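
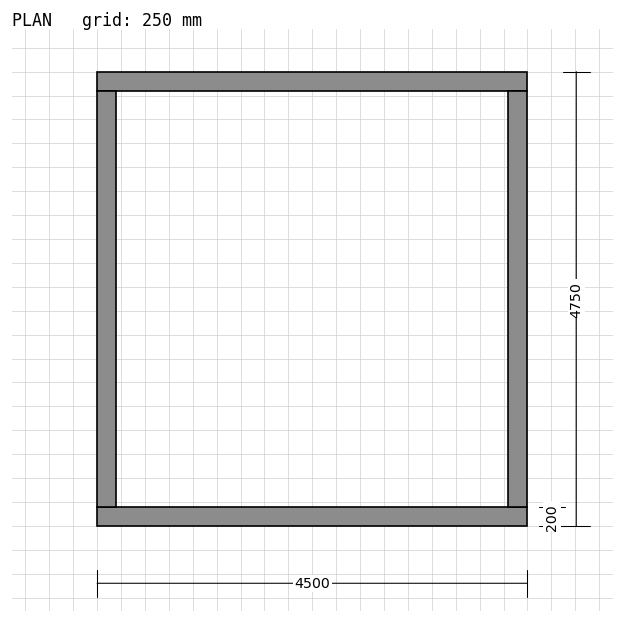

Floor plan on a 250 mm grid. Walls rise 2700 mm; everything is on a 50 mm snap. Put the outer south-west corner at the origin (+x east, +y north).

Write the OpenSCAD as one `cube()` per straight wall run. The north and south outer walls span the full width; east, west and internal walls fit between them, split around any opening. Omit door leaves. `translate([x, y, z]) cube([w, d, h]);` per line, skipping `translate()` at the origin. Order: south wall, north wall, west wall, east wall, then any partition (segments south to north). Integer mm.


cube([4500, 200, 2700]);
translate([0, 4550, 0]) cube([4500, 200, 2700]);
translate([0, 200, 0]) cube([200, 4350, 2700]);
translate([4300, 200, 0]) cube([200, 4350, 2700]);


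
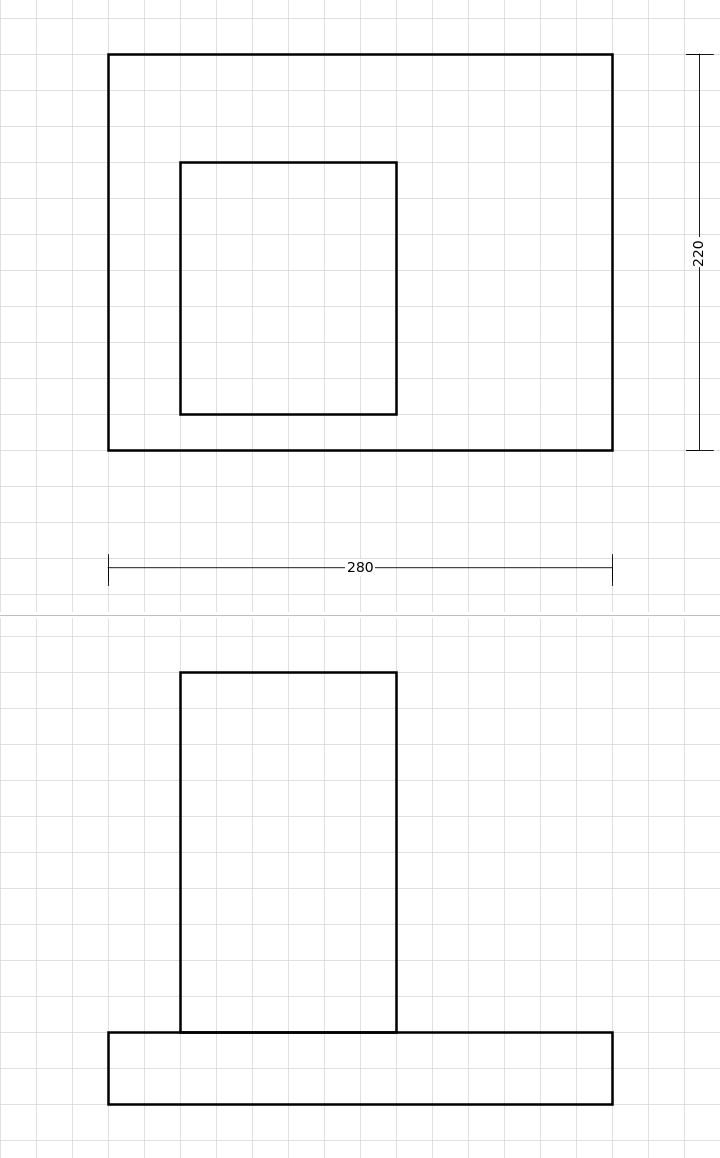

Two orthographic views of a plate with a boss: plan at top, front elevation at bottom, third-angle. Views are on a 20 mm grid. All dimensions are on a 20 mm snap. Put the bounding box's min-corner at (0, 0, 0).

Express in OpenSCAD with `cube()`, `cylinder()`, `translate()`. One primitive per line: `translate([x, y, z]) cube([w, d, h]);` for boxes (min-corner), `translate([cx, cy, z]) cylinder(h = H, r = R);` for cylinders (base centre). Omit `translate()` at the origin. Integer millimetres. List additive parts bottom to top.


cube([280, 220, 40]);
translate([40, 20, 40]) cube([120, 140, 200]);


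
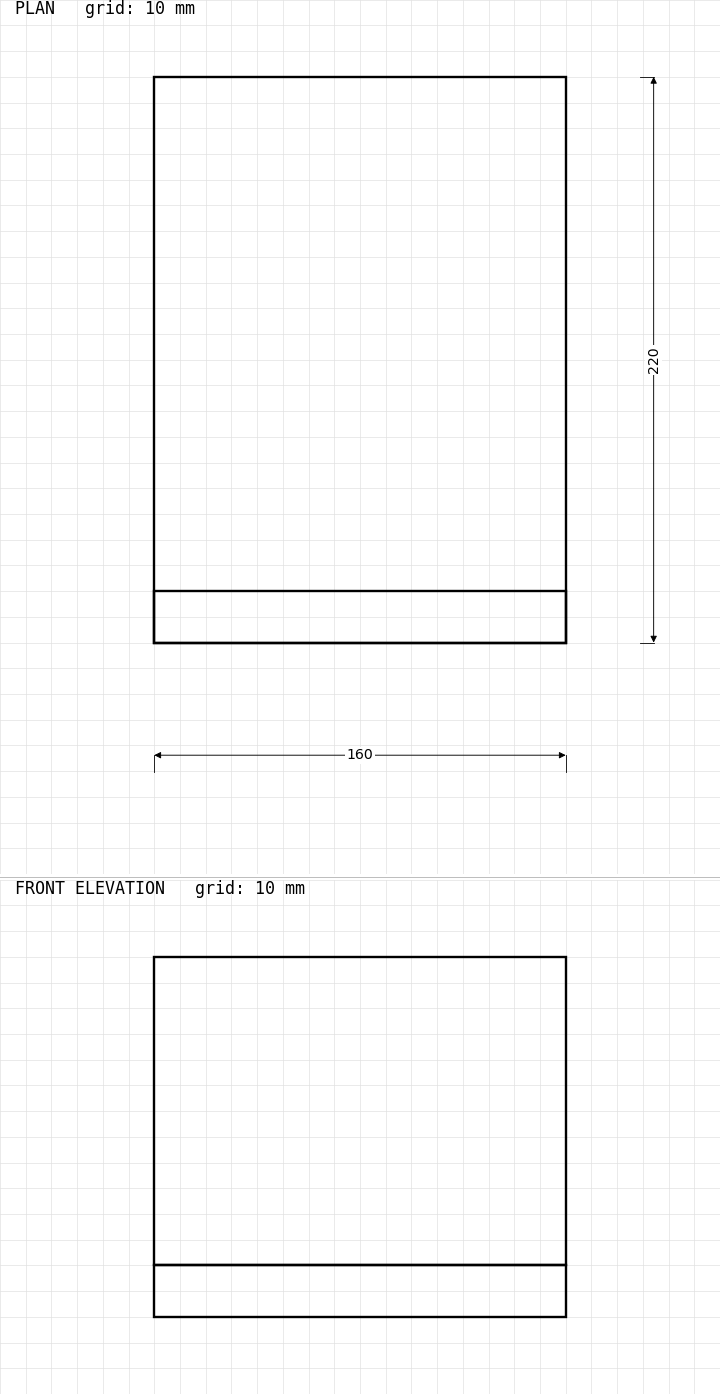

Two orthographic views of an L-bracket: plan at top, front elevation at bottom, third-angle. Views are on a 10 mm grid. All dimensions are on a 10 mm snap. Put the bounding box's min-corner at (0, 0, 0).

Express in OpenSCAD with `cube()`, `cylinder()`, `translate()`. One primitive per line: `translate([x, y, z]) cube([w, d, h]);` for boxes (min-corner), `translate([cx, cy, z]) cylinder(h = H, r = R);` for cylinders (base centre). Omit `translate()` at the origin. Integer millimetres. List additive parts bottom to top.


cube([160, 220, 20]);
translate([0, 0, 20]) cube([160, 20, 120]);


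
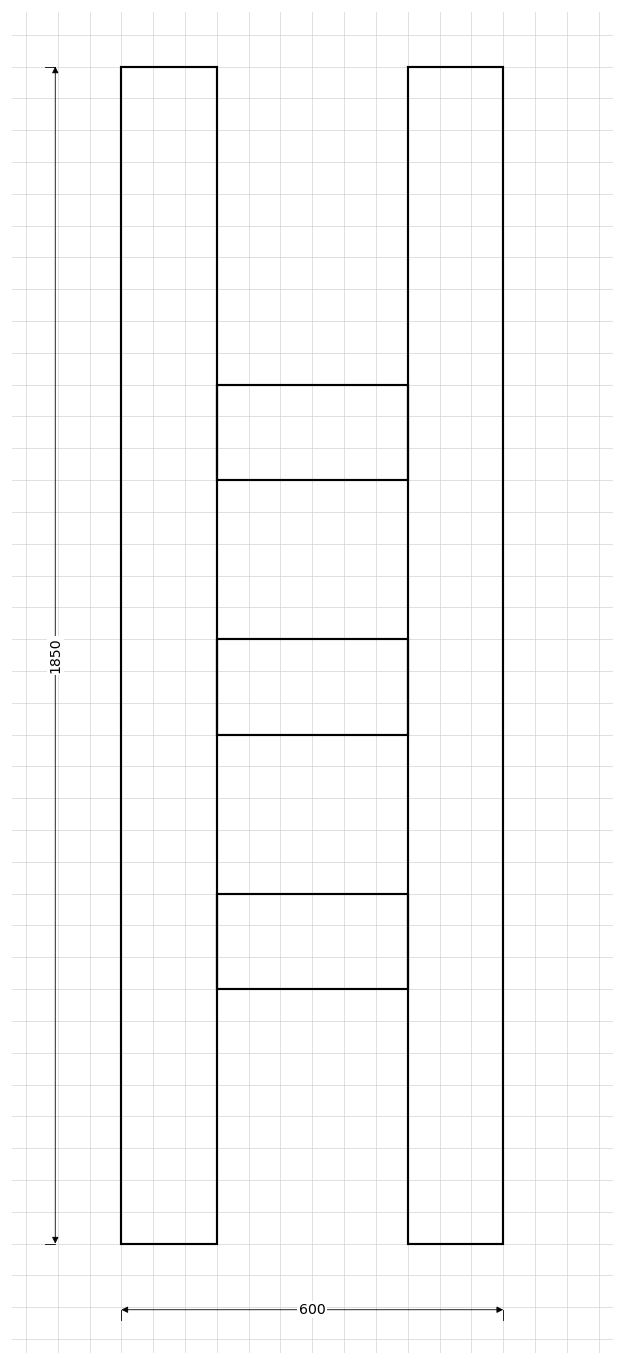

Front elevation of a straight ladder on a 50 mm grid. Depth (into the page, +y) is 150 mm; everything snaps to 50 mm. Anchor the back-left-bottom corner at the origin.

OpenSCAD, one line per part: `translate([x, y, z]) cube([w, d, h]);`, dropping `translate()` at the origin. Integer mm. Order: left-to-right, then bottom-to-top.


cube([150, 150, 1850]);
translate([150, 0, 400]) cube([300, 150, 150]);
translate([150, 0, 800]) cube([300, 150, 150]);
translate([150, 0, 1200]) cube([300, 150, 150]);
translate([450, 0, 0]) cube([150, 150, 1850]);


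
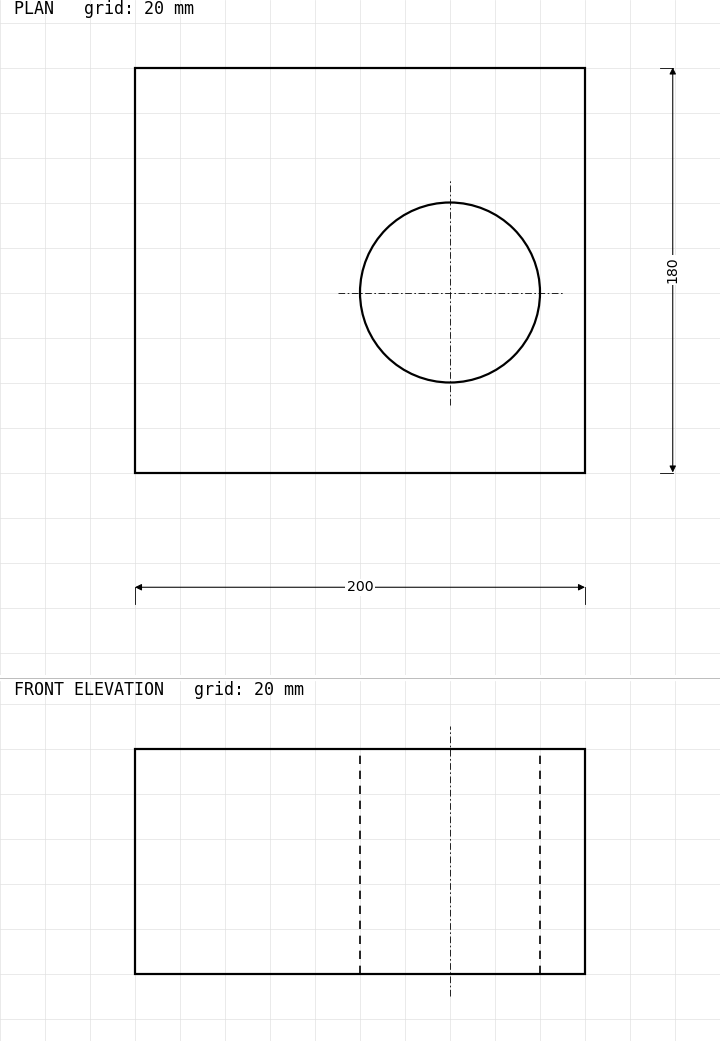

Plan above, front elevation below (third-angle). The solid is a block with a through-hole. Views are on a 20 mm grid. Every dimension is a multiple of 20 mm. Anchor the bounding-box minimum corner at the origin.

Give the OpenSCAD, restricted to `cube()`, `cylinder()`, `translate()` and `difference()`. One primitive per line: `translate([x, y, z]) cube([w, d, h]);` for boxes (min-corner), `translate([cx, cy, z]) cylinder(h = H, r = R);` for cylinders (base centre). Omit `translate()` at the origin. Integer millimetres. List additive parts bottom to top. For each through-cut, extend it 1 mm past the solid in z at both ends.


difference() {
  cube([200, 180, 100]);
  translate([140, 80, -1]) cylinder(h = 102, r = 40);
}


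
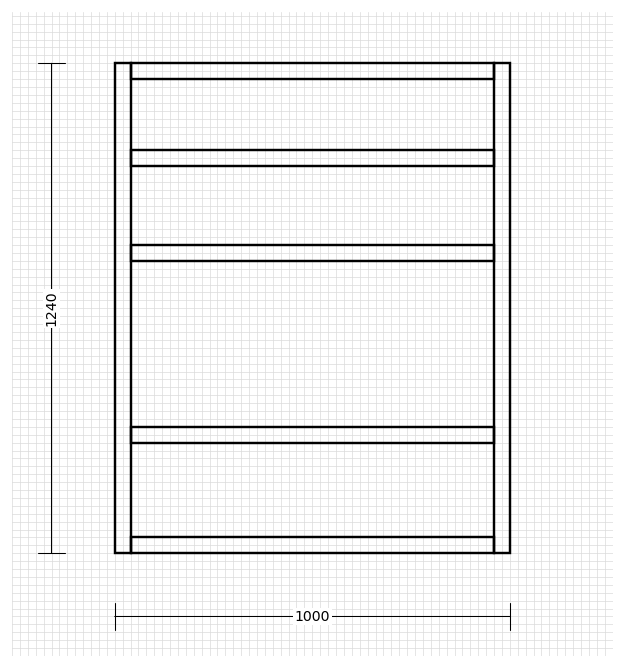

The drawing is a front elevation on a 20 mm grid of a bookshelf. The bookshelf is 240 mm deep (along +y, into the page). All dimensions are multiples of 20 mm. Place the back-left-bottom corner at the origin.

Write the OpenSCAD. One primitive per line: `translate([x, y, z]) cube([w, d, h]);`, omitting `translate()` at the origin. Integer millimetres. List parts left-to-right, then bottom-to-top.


cube([40, 240, 1240]);
translate([40, 0, 0]) cube([920, 240, 40]);
translate([40, 0, 280]) cube([920, 240, 40]);
translate([40, 0, 740]) cube([920, 240, 40]);
translate([40, 0, 980]) cube([920, 240, 40]);
translate([40, 0, 1200]) cube([920, 240, 40]);
translate([960, 0, 0]) cube([40, 240, 1240]);


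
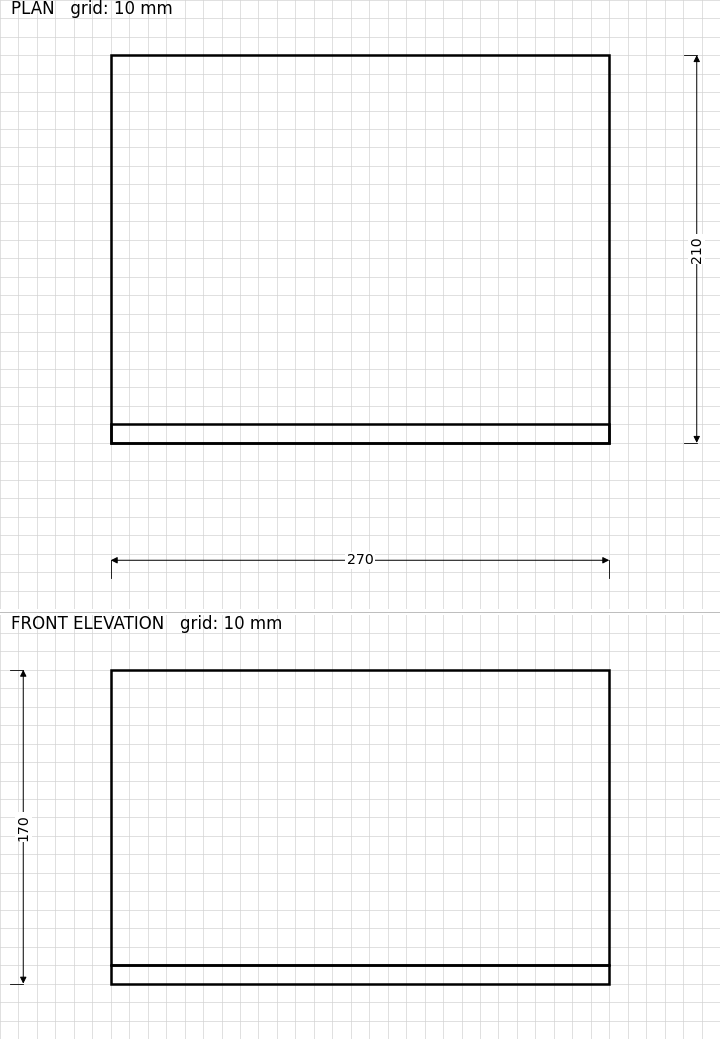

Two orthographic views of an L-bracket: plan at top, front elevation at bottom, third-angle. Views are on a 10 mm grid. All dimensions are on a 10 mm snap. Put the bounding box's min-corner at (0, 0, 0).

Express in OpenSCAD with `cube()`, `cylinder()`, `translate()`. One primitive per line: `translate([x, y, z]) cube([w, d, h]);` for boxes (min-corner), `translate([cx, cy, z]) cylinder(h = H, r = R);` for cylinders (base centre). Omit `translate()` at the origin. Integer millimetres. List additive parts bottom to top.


cube([270, 210, 10]);
translate([0, 0, 10]) cube([270, 10, 160]);


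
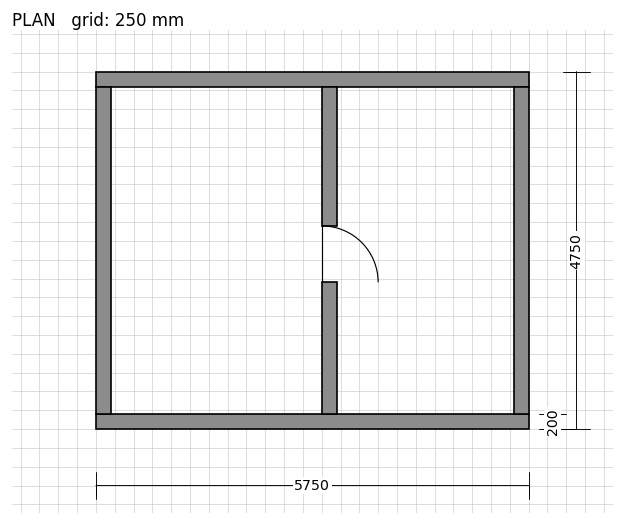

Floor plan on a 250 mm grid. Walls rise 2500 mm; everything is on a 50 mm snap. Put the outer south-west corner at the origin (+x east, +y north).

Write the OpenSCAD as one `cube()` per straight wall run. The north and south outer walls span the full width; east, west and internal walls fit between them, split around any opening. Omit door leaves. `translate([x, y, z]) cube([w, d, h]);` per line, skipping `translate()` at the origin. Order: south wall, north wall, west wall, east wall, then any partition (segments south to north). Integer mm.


cube([5750, 200, 2500]);
translate([0, 4550, 0]) cube([5750, 200, 2500]);
translate([0, 200, 0]) cube([200, 4350, 2500]);
translate([5550, 200, 0]) cube([200, 4350, 2500]);
translate([3000, 200, 0]) cube([200, 1750, 2500]);
translate([3000, 2700, 0]) cube([200, 1850, 2500]);


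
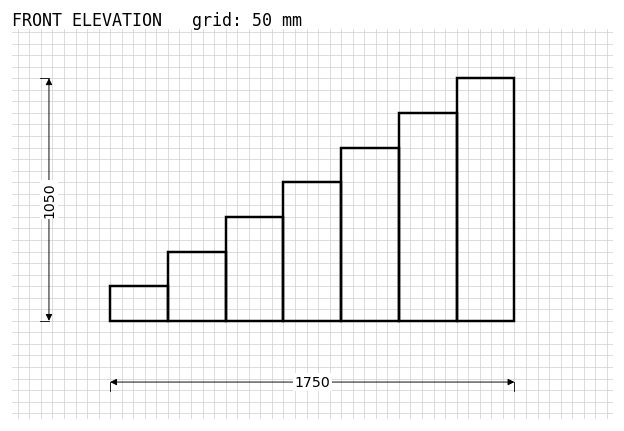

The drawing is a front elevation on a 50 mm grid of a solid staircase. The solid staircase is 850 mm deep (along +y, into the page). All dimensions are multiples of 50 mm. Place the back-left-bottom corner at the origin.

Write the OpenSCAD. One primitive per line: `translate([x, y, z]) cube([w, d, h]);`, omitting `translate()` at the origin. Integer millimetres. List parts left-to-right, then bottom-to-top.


cube([250, 850, 150]);
translate([250, 0, 0]) cube([250, 850, 300]);
translate([500, 0, 0]) cube([250, 850, 450]);
translate([750, 0, 0]) cube([250, 850, 600]);
translate([1000, 0, 0]) cube([250, 850, 750]);
translate([1250, 0, 0]) cube([250, 850, 900]);
translate([1500, 0, 0]) cube([250, 850, 1050]);


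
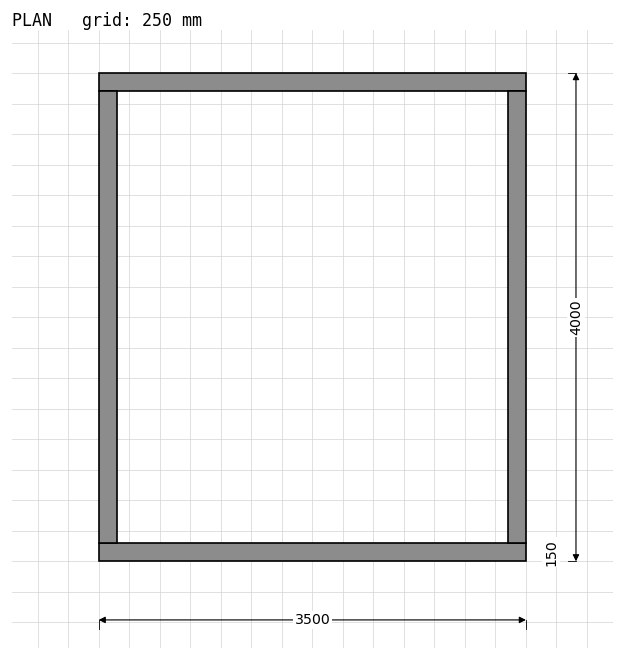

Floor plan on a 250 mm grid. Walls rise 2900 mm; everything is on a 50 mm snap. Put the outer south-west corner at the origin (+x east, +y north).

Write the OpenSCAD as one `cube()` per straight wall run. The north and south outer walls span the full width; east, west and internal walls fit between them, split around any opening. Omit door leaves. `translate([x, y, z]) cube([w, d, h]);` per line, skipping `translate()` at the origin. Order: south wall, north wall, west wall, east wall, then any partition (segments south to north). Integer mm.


cube([3500, 150, 2900]);
translate([0, 3850, 0]) cube([3500, 150, 2900]);
translate([0, 150, 0]) cube([150, 3700, 2900]);
translate([3350, 150, 0]) cube([150, 3700, 2900]);


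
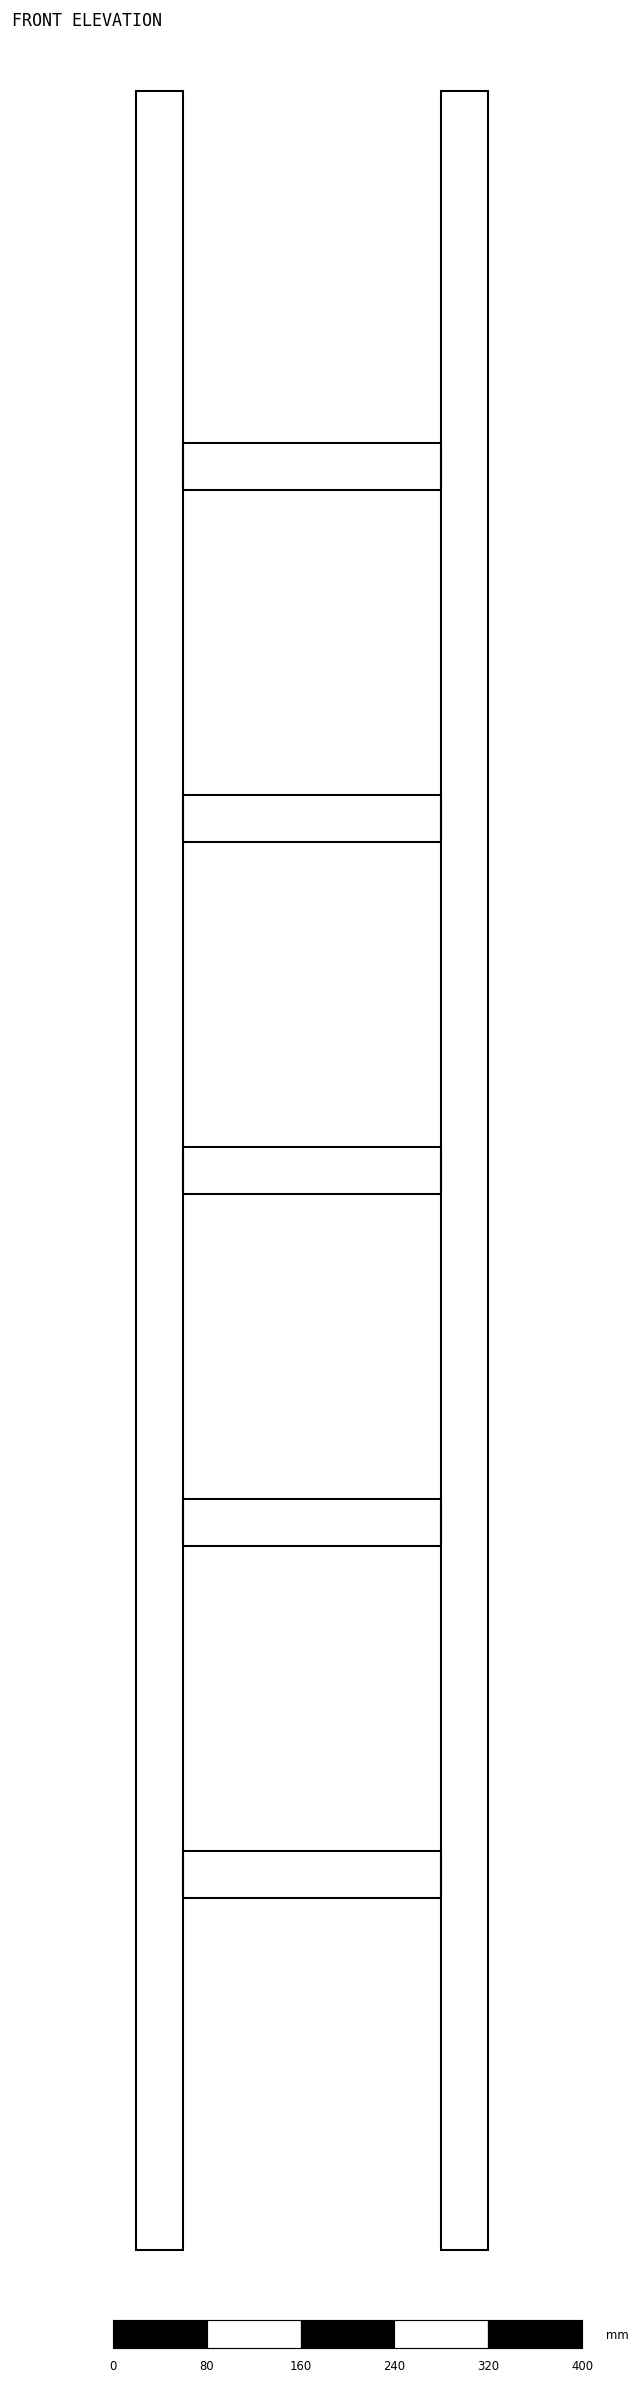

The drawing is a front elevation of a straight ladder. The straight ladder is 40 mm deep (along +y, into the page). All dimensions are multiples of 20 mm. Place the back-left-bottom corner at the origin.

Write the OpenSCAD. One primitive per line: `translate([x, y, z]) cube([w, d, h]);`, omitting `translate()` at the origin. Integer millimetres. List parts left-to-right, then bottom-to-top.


cube([40, 40, 1840]);
translate([40, 0, 300]) cube([220, 40, 40]);
translate([40, 0, 600]) cube([220, 40, 40]);
translate([40, 0, 900]) cube([220, 40, 40]);
translate([40, 0, 1200]) cube([220, 40, 40]);
translate([40, 0, 1500]) cube([220, 40, 40]);
translate([260, 0, 0]) cube([40, 40, 1840]);


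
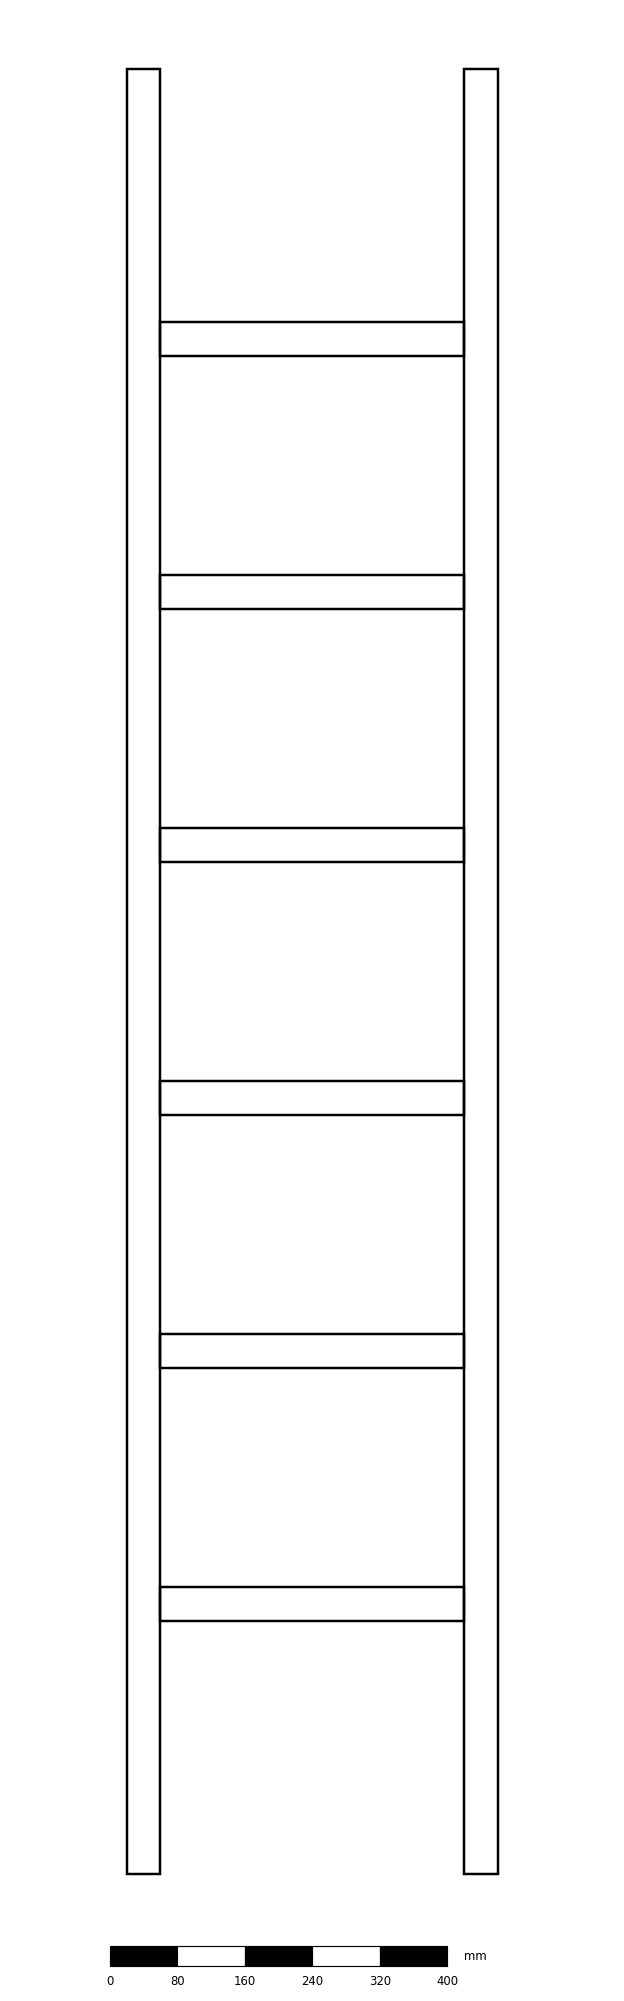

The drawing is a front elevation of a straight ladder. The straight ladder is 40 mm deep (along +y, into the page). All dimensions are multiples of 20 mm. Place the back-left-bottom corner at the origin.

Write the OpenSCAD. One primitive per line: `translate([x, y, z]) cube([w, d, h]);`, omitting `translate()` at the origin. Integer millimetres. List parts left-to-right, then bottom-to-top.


cube([40, 40, 2140]);
translate([40, 0, 300]) cube([360, 40, 40]);
translate([40, 0, 600]) cube([360, 40, 40]);
translate([40, 0, 900]) cube([360, 40, 40]);
translate([40, 0, 1200]) cube([360, 40, 40]);
translate([40, 0, 1500]) cube([360, 40, 40]);
translate([40, 0, 1800]) cube([360, 40, 40]);
translate([400, 0, 0]) cube([40, 40, 2140]);


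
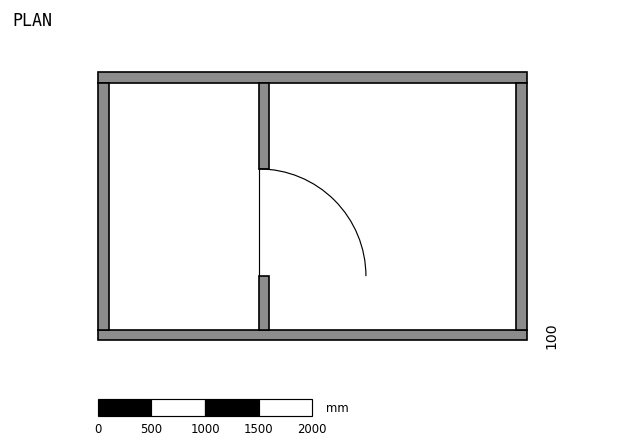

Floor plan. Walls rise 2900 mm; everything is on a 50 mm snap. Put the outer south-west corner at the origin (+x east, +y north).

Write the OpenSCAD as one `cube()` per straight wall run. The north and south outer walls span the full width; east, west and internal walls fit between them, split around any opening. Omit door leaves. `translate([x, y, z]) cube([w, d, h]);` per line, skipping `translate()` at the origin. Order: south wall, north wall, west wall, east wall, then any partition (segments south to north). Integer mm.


cube([4000, 100, 2900]);
translate([0, 2400, 0]) cube([4000, 100, 2900]);
translate([0, 100, 0]) cube([100, 2300, 2900]);
translate([3900, 100, 0]) cube([100, 2300, 2900]);
translate([1500, 100, 0]) cube([100, 500, 2900]);
translate([1500, 1600, 0]) cube([100, 800, 2900]);


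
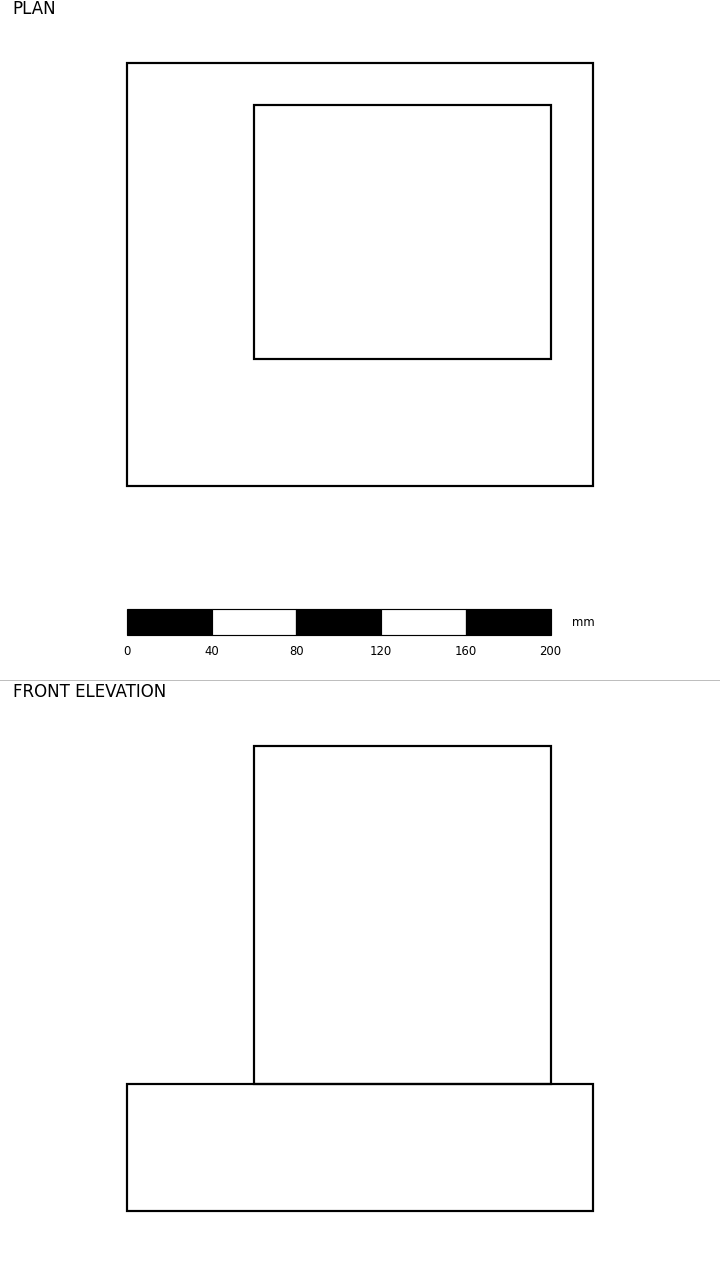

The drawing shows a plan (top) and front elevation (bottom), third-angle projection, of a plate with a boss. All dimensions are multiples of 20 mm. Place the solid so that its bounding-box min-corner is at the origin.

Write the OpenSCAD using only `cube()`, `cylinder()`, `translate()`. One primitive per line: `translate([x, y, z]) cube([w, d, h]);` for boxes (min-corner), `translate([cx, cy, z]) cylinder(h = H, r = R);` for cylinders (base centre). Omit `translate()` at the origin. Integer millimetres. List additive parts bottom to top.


cube([220, 200, 60]);
translate([60, 60, 60]) cube([140, 120, 160]);


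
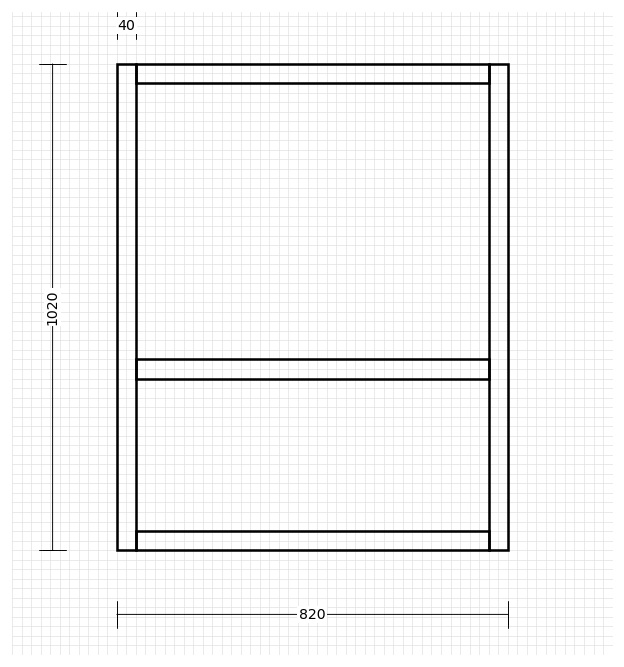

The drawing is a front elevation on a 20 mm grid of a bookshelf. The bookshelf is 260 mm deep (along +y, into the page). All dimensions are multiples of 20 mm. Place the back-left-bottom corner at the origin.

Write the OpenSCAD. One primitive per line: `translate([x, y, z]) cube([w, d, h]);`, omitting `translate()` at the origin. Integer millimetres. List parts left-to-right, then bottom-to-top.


cube([40, 260, 1020]);
translate([40, 0, 0]) cube([740, 260, 40]);
translate([40, 0, 360]) cube([740, 260, 40]);
translate([40, 0, 980]) cube([740, 260, 40]);
translate([780, 0, 0]) cube([40, 260, 1020]);


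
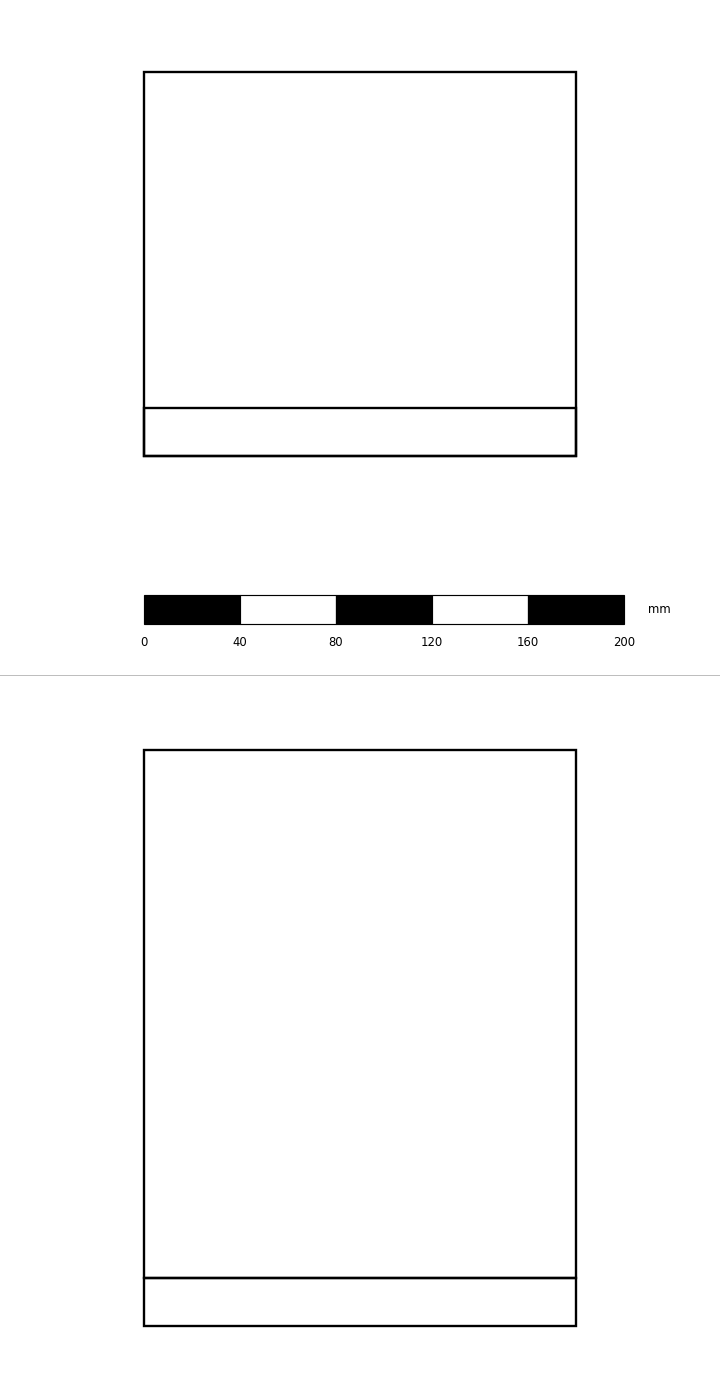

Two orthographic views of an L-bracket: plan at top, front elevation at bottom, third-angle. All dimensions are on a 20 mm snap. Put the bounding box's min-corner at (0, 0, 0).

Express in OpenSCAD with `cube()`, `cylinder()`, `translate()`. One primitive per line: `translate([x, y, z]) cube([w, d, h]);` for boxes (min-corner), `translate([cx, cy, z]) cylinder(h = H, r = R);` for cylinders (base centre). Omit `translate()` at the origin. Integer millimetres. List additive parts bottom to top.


cube([180, 160, 20]);
translate([0, 0, 20]) cube([180, 20, 220]);


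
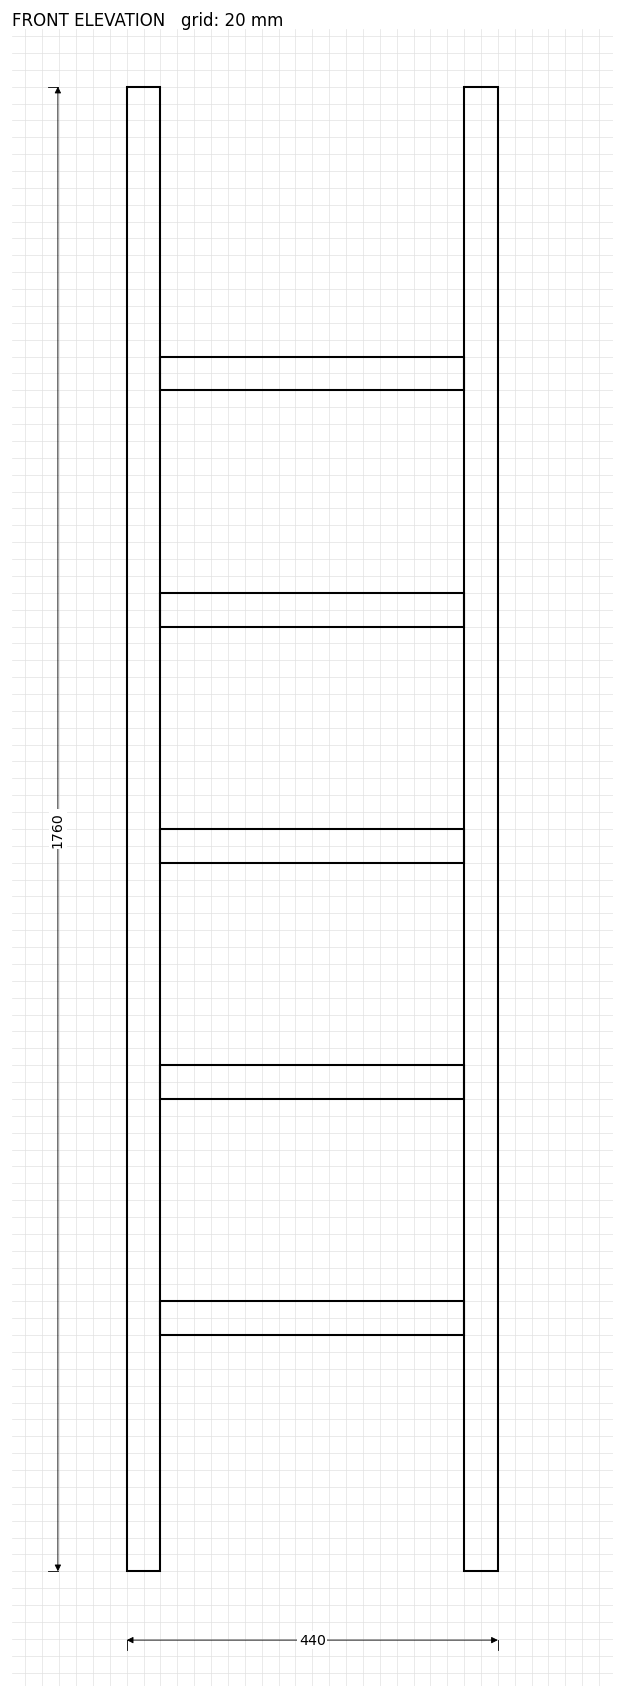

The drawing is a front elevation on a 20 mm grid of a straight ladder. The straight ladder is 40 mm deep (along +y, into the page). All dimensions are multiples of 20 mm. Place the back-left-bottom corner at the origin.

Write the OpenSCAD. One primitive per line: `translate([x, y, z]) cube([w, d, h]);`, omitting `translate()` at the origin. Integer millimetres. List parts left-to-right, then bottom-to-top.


cube([40, 40, 1760]);
translate([40, 0, 280]) cube([360, 40, 40]);
translate([40, 0, 560]) cube([360, 40, 40]);
translate([40, 0, 840]) cube([360, 40, 40]);
translate([40, 0, 1120]) cube([360, 40, 40]);
translate([40, 0, 1400]) cube([360, 40, 40]);
translate([400, 0, 0]) cube([40, 40, 1760]);


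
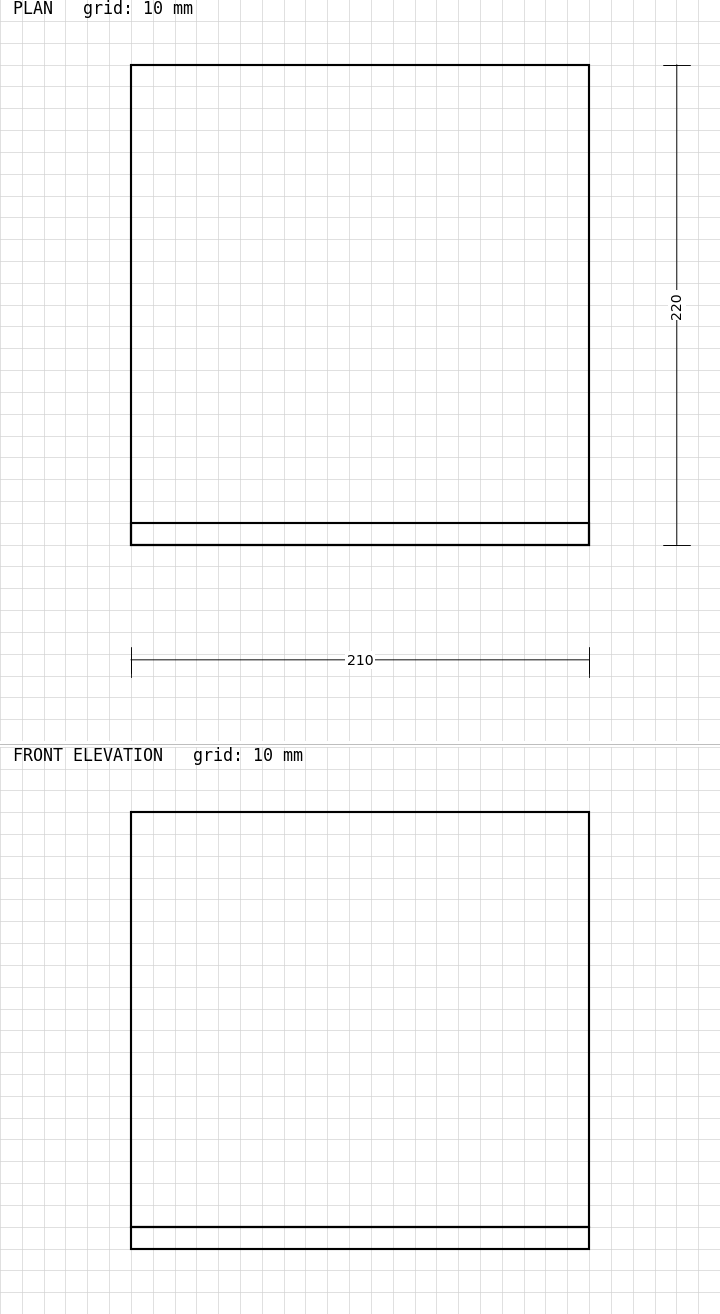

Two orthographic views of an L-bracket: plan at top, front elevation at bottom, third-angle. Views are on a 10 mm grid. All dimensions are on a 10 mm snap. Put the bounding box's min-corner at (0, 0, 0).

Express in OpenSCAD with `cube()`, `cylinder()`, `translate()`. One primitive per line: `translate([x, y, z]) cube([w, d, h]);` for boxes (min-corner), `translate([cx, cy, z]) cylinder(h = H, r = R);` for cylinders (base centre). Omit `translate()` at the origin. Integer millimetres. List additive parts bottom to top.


cube([210, 220, 10]);
translate([0, 0, 10]) cube([210, 10, 190]);


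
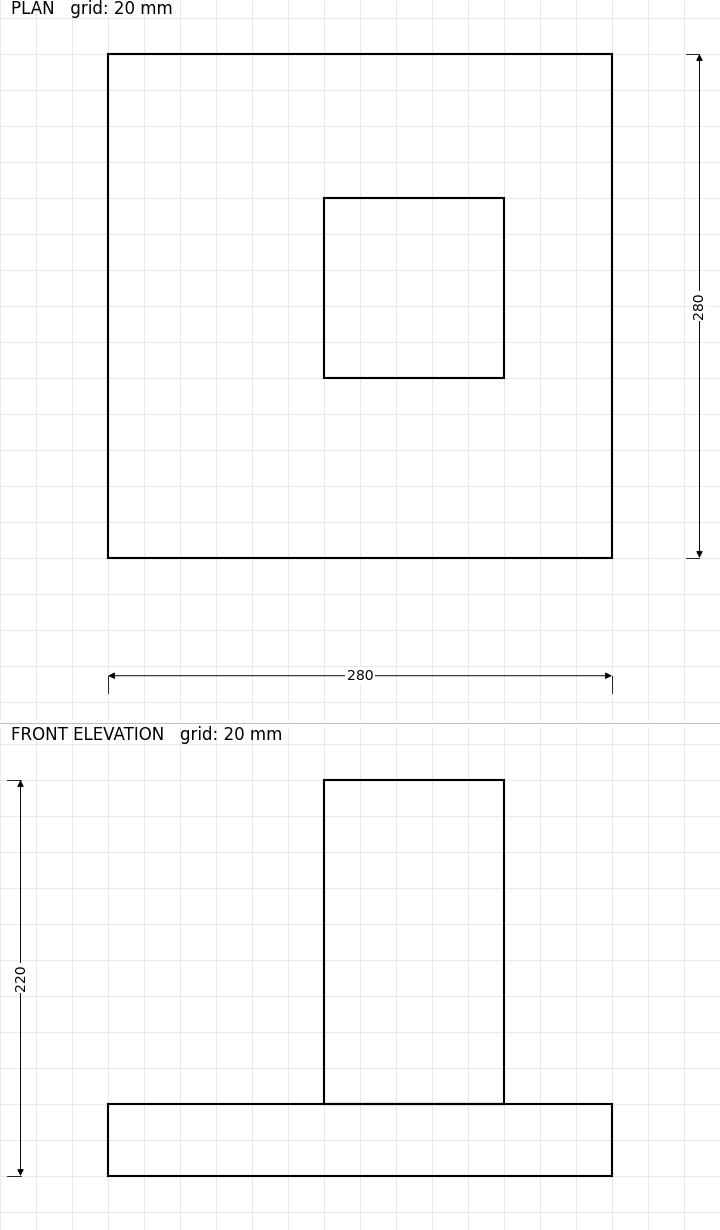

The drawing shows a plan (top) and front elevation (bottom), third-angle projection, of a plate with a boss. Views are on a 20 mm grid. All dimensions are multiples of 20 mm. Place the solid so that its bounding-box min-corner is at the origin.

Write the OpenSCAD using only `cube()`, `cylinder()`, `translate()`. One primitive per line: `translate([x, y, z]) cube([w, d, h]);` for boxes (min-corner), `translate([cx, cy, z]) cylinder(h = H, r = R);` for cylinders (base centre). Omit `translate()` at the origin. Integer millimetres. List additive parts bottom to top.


cube([280, 280, 40]);
translate([120, 100, 40]) cube([100, 100, 180]);


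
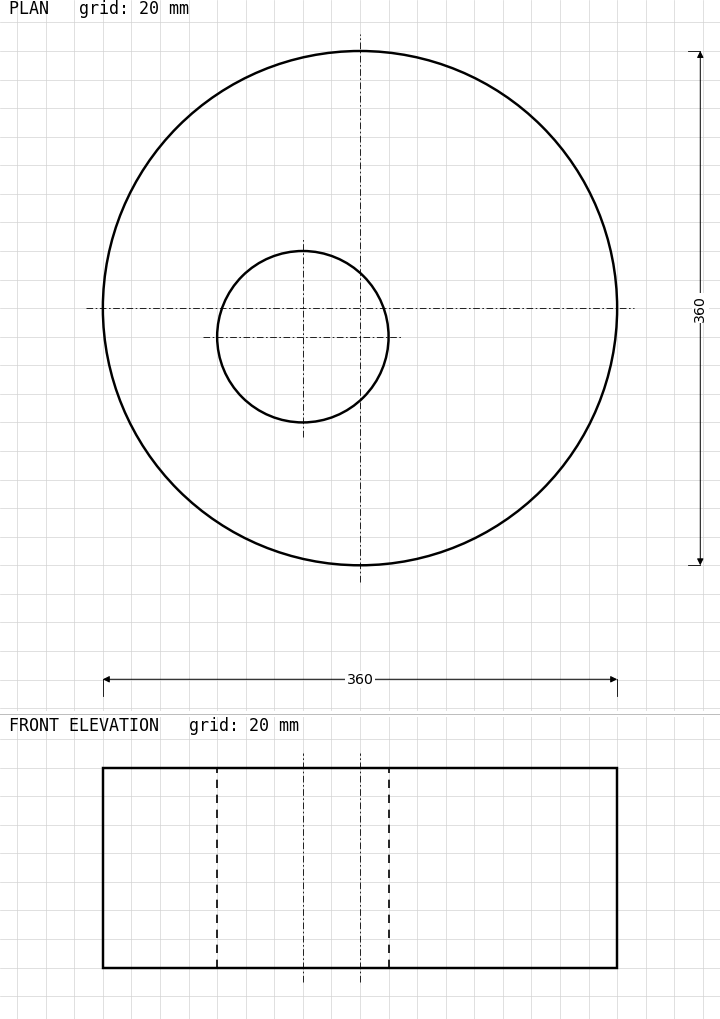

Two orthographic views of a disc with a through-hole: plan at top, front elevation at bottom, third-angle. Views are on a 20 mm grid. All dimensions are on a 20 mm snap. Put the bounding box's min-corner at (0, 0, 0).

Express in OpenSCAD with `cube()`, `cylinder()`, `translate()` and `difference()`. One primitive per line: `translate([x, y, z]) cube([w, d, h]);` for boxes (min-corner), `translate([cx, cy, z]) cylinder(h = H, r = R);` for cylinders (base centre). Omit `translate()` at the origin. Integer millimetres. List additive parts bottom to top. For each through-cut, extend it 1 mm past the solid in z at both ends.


difference() {
  translate([180, 180, 0]) cylinder(h = 140, r = 180);
  translate([140, 160, -1]) cylinder(h = 142, r = 60);
}


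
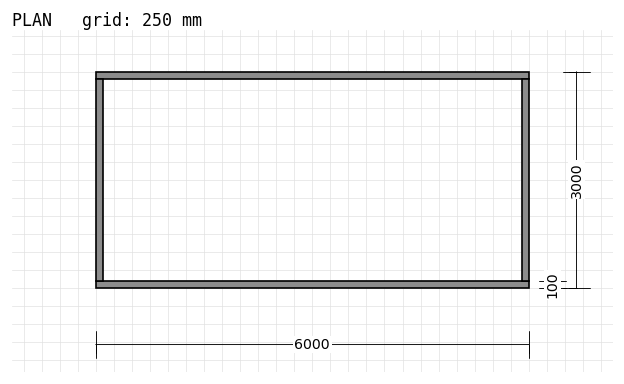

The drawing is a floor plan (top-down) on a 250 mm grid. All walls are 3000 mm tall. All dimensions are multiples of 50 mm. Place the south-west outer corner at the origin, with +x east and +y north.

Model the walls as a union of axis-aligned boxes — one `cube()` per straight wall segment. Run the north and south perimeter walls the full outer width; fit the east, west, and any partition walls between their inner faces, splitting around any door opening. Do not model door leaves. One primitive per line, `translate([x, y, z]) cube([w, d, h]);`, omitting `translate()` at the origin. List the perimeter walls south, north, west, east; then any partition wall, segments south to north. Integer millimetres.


cube([6000, 100, 3000]);
translate([0, 2900, 0]) cube([6000, 100, 3000]);
translate([0, 100, 0]) cube([100, 2800, 3000]);
translate([5900, 100, 0]) cube([100, 2800, 3000]);


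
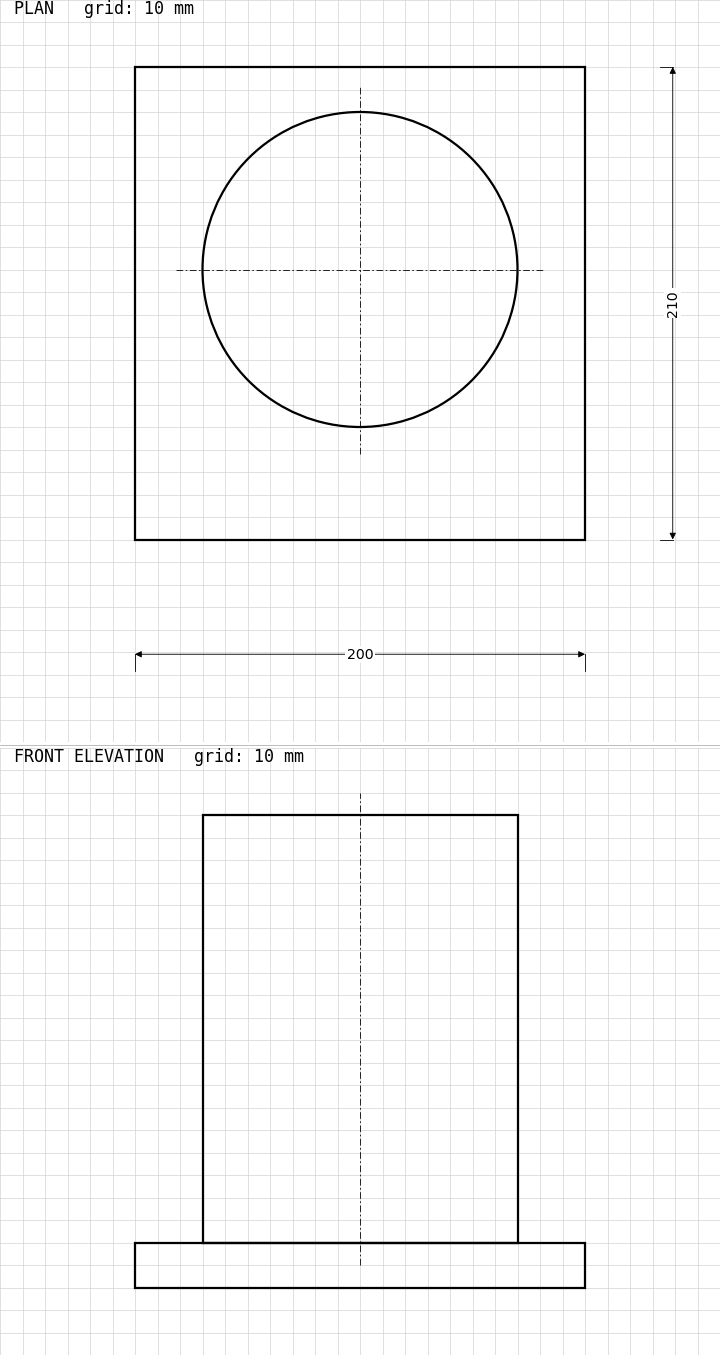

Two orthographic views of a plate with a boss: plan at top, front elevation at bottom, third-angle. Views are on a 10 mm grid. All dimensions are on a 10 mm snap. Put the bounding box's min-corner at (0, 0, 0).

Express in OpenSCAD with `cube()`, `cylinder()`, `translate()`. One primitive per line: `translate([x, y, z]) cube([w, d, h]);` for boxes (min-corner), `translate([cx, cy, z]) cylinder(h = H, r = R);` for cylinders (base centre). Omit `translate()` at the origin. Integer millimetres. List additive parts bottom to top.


cube([200, 210, 20]);
translate([100, 120, 20]) cylinder(h = 190, r = 70);


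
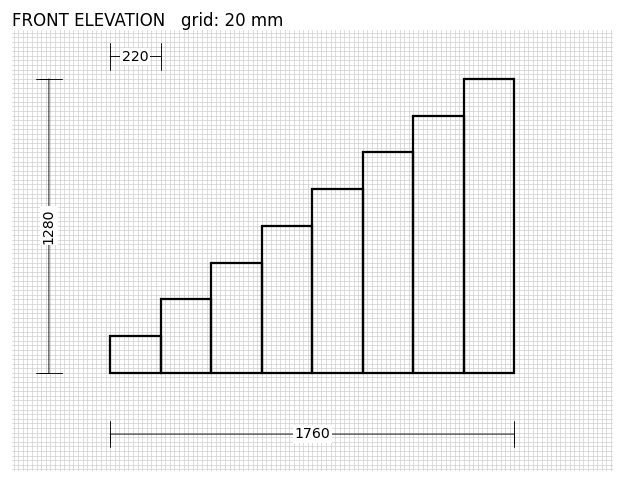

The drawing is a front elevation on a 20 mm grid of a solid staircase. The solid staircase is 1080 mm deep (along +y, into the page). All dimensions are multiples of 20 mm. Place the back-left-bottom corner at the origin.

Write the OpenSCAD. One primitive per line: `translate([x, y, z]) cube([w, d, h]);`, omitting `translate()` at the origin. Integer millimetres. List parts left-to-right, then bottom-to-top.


cube([220, 1080, 160]);
translate([220, 0, 0]) cube([220, 1080, 320]);
translate([440, 0, 0]) cube([220, 1080, 480]);
translate([660, 0, 0]) cube([220, 1080, 640]);
translate([880, 0, 0]) cube([220, 1080, 800]);
translate([1100, 0, 0]) cube([220, 1080, 960]);
translate([1320, 0, 0]) cube([220, 1080, 1120]);
translate([1540, 0, 0]) cube([220, 1080, 1280]);


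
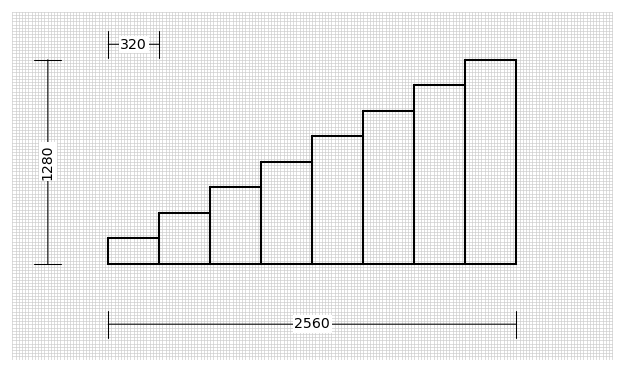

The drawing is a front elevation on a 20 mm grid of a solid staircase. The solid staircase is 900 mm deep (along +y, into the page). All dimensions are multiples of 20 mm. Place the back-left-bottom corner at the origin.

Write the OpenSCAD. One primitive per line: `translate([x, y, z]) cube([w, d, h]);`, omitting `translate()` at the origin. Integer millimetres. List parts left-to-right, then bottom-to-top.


cube([320, 900, 160]);
translate([320, 0, 0]) cube([320, 900, 320]);
translate([640, 0, 0]) cube([320, 900, 480]);
translate([960, 0, 0]) cube([320, 900, 640]);
translate([1280, 0, 0]) cube([320, 900, 800]);
translate([1600, 0, 0]) cube([320, 900, 960]);
translate([1920, 0, 0]) cube([320, 900, 1120]);
translate([2240, 0, 0]) cube([320, 900, 1280]);


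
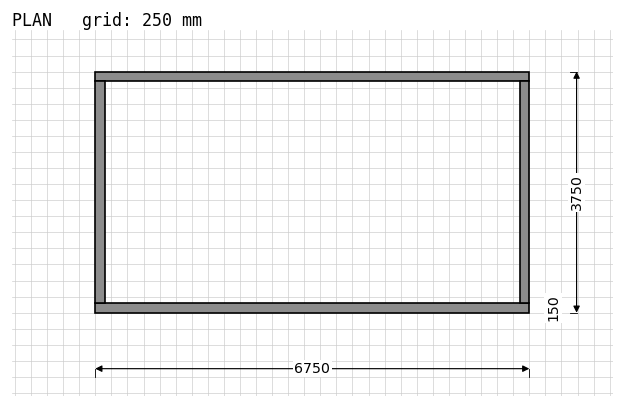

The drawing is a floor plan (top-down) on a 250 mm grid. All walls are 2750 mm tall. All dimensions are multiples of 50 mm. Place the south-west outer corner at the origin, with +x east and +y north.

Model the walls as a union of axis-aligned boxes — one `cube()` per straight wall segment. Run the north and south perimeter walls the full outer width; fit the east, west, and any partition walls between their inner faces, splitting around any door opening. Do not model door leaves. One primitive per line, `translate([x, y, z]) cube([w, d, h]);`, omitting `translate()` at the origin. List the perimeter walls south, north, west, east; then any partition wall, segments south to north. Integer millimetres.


cube([6750, 150, 2750]);
translate([0, 3600, 0]) cube([6750, 150, 2750]);
translate([0, 150, 0]) cube([150, 3450, 2750]);
translate([6600, 150, 0]) cube([150, 3450, 2750]);


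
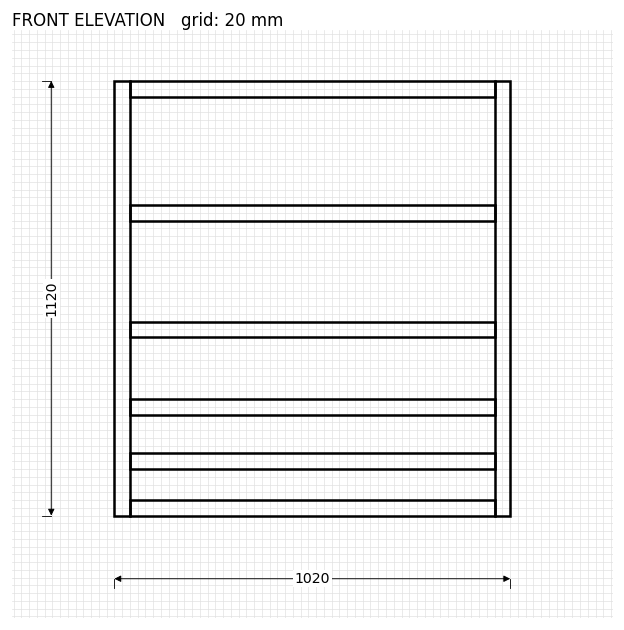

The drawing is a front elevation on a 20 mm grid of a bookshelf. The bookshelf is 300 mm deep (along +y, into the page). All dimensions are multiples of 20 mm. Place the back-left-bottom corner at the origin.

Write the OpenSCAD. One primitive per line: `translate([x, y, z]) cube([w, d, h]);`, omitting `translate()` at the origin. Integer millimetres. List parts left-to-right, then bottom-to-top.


cube([40, 300, 1120]);
translate([40, 0, 0]) cube([940, 300, 40]);
translate([40, 0, 120]) cube([940, 300, 40]);
translate([40, 0, 260]) cube([940, 300, 40]);
translate([40, 0, 460]) cube([940, 300, 40]);
translate([40, 0, 760]) cube([940, 300, 40]);
translate([40, 0, 1080]) cube([940, 300, 40]);
translate([980, 0, 0]) cube([40, 300, 1120]);


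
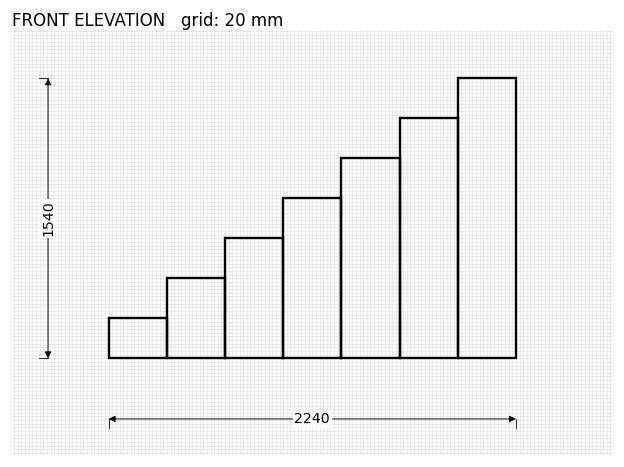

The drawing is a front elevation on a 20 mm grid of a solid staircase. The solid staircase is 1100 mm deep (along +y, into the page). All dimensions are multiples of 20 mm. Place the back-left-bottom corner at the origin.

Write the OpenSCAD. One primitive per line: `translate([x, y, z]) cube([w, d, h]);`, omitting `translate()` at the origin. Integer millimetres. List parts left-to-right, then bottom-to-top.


cube([320, 1100, 220]);
translate([320, 0, 0]) cube([320, 1100, 440]);
translate([640, 0, 0]) cube([320, 1100, 660]);
translate([960, 0, 0]) cube([320, 1100, 880]);
translate([1280, 0, 0]) cube([320, 1100, 1100]);
translate([1600, 0, 0]) cube([320, 1100, 1320]);
translate([1920, 0, 0]) cube([320, 1100, 1540]);


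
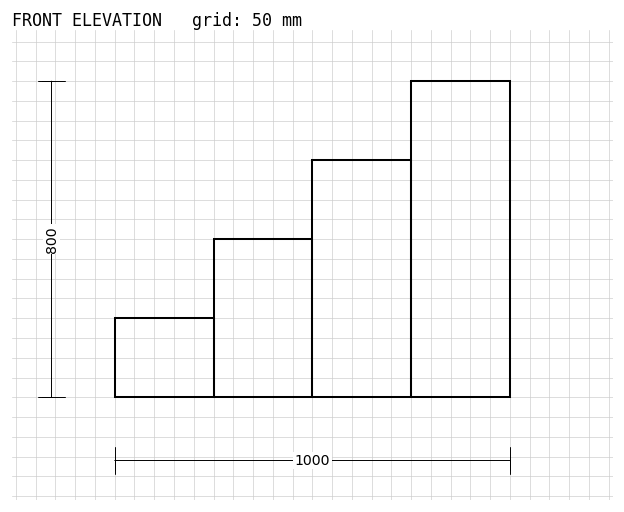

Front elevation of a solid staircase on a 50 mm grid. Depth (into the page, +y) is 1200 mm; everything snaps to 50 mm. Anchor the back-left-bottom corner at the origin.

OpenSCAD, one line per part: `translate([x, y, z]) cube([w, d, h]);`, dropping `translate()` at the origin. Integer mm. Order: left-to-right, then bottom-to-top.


cube([250, 1200, 200]);
translate([250, 0, 0]) cube([250, 1200, 400]);
translate([500, 0, 0]) cube([250, 1200, 600]);
translate([750, 0, 0]) cube([250, 1200, 800]);


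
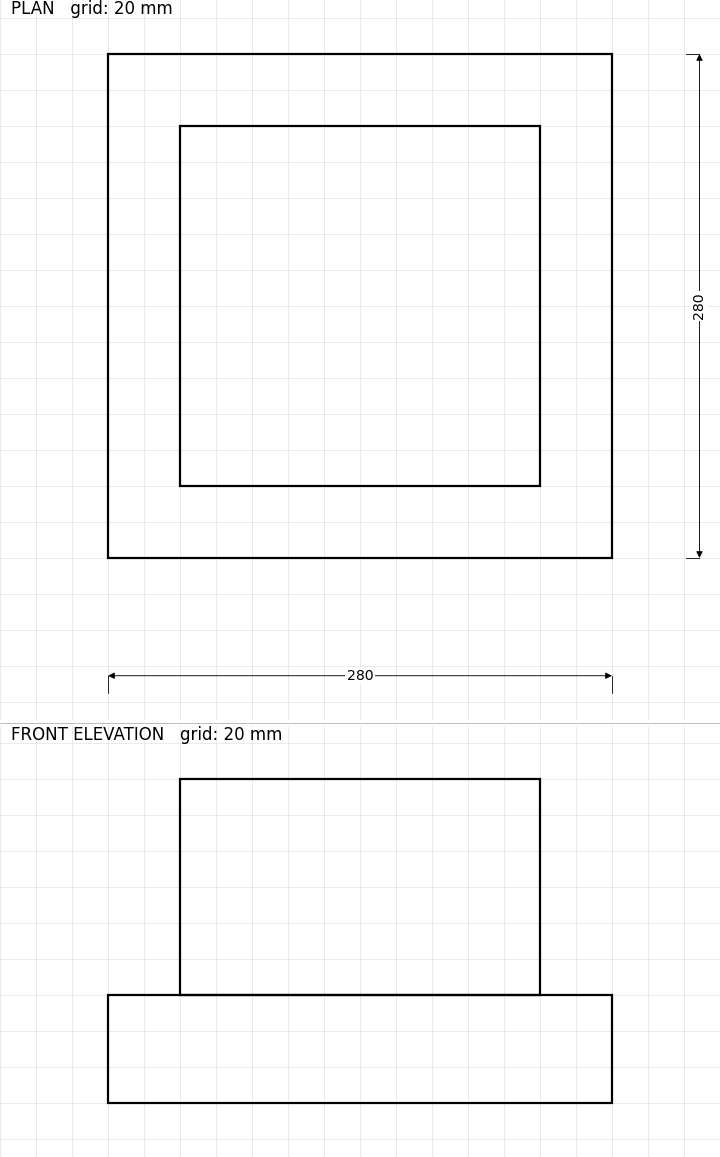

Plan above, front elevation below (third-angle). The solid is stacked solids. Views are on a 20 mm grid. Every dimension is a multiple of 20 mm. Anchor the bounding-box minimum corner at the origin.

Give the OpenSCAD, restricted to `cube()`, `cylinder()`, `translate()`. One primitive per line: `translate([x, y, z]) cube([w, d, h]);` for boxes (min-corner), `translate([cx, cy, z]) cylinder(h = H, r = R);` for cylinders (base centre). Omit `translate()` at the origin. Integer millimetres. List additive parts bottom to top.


cube([280, 280, 60]);
translate([40, 40, 60]) cube([200, 200, 120]);


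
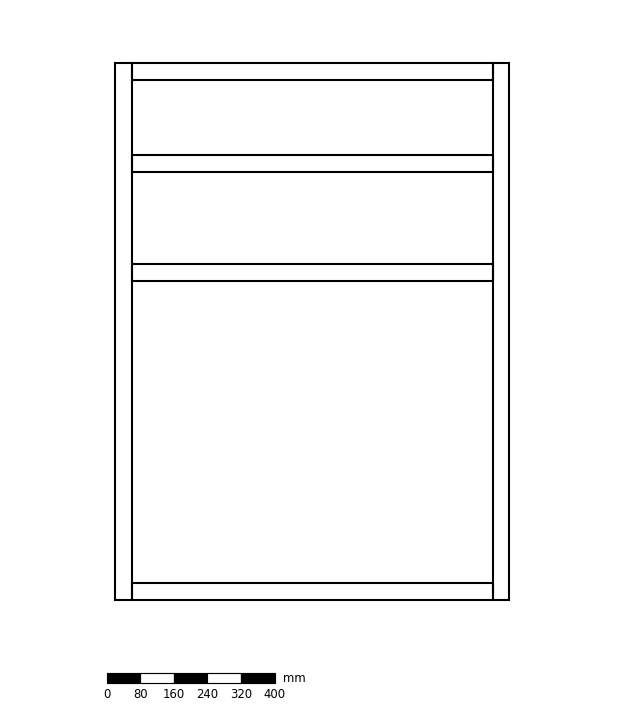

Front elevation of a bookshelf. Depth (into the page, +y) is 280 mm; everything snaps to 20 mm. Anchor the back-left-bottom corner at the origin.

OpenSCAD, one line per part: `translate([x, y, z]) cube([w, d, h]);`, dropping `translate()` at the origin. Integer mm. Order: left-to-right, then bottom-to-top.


cube([40, 280, 1280]);
translate([40, 0, 0]) cube([860, 280, 40]);
translate([40, 0, 760]) cube([860, 280, 40]);
translate([40, 0, 1020]) cube([860, 280, 40]);
translate([40, 0, 1240]) cube([860, 280, 40]);
translate([900, 0, 0]) cube([40, 280, 1280]);


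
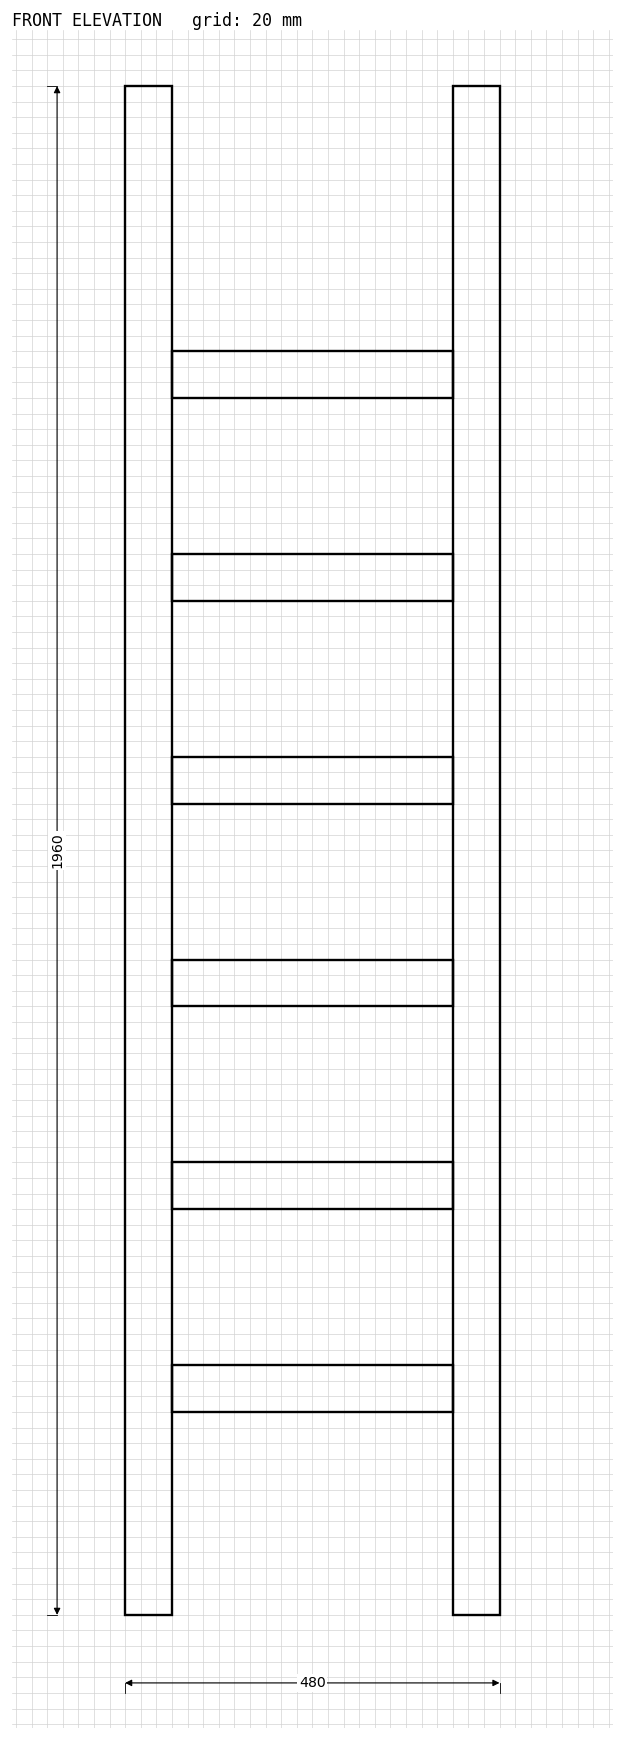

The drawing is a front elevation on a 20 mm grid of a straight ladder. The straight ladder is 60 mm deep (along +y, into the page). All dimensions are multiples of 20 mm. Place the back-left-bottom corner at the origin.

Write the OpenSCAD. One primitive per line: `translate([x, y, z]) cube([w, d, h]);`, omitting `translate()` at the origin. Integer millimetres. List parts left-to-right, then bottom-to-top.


cube([60, 60, 1960]);
translate([60, 0, 260]) cube([360, 60, 60]);
translate([60, 0, 520]) cube([360, 60, 60]);
translate([60, 0, 780]) cube([360, 60, 60]);
translate([60, 0, 1040]) cube([360, 60, 60]);
translate([60, 0, 1300]) cube([360, 60, 60]);
translate([60, 0, 1560]) cube([360, 60, 60]);
translate([420, 0, 0]) cube([60, 60, 1960]);


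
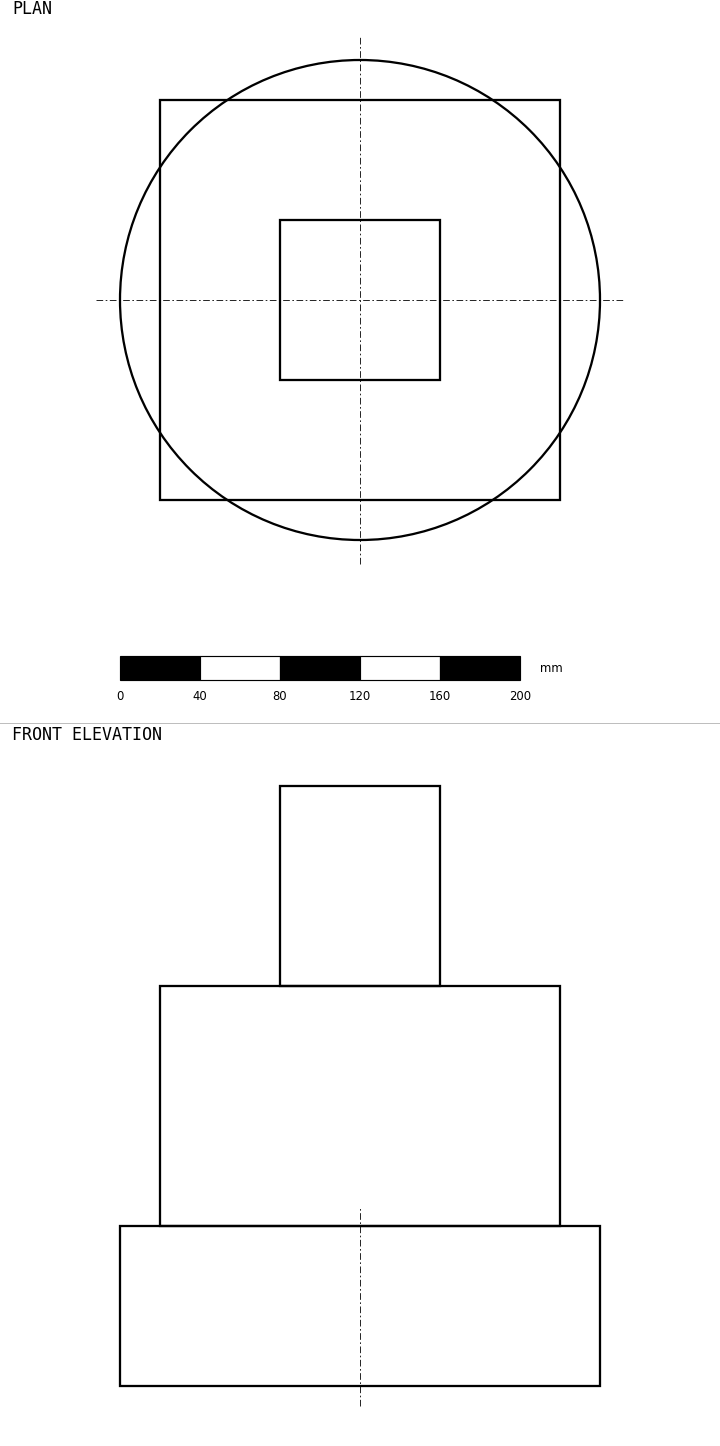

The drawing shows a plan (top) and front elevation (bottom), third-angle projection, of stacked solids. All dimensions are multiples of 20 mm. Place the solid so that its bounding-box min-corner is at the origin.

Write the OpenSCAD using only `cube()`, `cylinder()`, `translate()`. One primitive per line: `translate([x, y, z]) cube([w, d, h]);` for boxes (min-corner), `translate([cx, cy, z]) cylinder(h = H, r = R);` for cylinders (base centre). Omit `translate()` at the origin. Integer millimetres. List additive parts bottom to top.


translate([120, 120, 0]) cylinder(h = 80, r = 120);
translate([20, 20, 80]) cube([200, 200, 120]);
translate([80, 80, 200]) cube([80, 80, 100]);


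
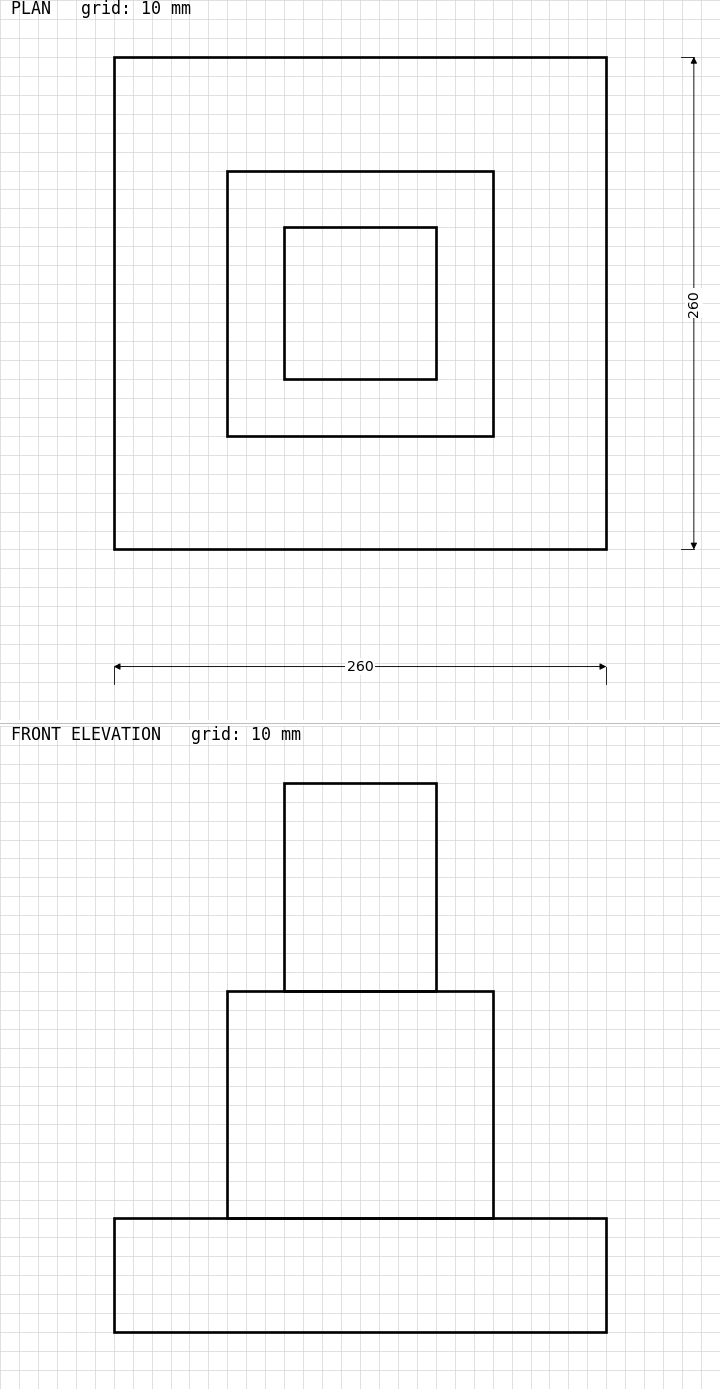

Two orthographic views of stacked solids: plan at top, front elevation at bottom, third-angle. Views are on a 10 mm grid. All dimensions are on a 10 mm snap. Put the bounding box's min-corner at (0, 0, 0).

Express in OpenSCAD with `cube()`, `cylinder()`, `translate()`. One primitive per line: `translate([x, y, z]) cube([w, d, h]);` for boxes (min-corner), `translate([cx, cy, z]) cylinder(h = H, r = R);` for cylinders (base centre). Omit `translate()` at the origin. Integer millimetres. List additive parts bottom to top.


cube([260, 260, 60]);
translate([60, 60, 60]) cube([140, 140, 120]);
translate([90, 90, 180]) cube([80, 80, 110]);
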